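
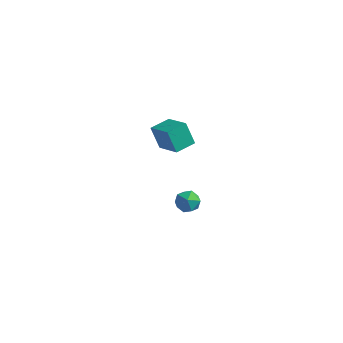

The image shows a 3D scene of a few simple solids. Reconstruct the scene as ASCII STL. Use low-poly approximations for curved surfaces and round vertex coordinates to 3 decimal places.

solid 
facet normal -0.969 0.056 0.240
outer loop
vertex 1.012 -3.523 1.19
vertex 1.165 -3.576 1.821
vertex 1.13 -2.988 1.543
endloop
endfacet
facet normal -0.833 0.420 -0.359
outer loop
vertex 1.012 -3.523 1.19
vertex 1.13 -2.988 1.543
vertex 1.366 -3.037 0.937
endloop
endfacet
facet normal -0.552 -0.032 -0.833
outer loop
vertex 1.012 -3.523 1.19
vertex 1.366 -3.037 0.937
vertex 1.547 -3.657 0.841
endloop
endfacet
facet normal -0.514 -0.675 -0.529
outer loop
vertex 1.012 -3.523 1.19
vertex 1.547 -3.657 0.841
vertex 1.422 -3.99 1.388
endloop
endfacet
facet normal -0.772 -0.621 0.135
outer loop
vertex 1.012 -3.523 1.19
vertex 1.422 -3.99 1.388
vertex 1.165 -3.576 1.821
endloop
endfacet
facet normal -0.343 0.916 -0.208
outer loop
vertex 1.366 -3.037 0.937
vertex 1.13 -2.988 1.543
vertex 1.738 -2.79 1.412
endloop
endfacet
facet normal -0.563 0.326 0.760
outer loop
vertex 1.13 -2.988 1.543
vertex 1.165 -3.576 1.821
vertex 1.613 -3.123 1.959
endloop
endfacet
facet normal -0.244 -0.769 0.591
outer loop
vertex 1.165 -3.576 1.821
vertex 1.422 -3.99 1.388
vertex 1.794 -3.743 1.863
endloop
endfacet
facet normal 0.176 -0.858 -0.482
outer loop
vertex 1.422 -3.99 1.388
vertex 1.547 -3.657 0.841
vertex 2.03 -3.792 1.257
endloop
endfacet
facet normal 0.114 0.184 -0.976
outer loop
vertex 1.547 -3.657 0.841
vertex 1.366 -3.037 0.937
vertex 1.995 -3.204 0.979
endloop
endfacet
facet normal 0.514 0.675 0.529
outer loop
vertex 2.148 -3.257 1.61
vertex 1.738 -2.79 1.412
vertex 1.613 -3.123 1.959
endloop
endfacet
facet normal 0.552 0.032 0.833
outer loop
vertex 2.148 -3.257 1.61
vertex 1.613 -3.123 1.959
vertex 1.794 -3.743 1.863
endloop
endfacet
facet normal 0.833 -0.420 0.359
outer loop
vertex 2.148 -3.257 1.61
vertex 1.794 -3.743 1.863
vertex 2.03 -3.792 1.257
endloop
endfacet
facet normal 0.969 -0.056 -0.240
outer loop
vertex 2.148 -3.257 1.61
vertex 2.03 -3.792 1.257
vertex 1.995 -3.204 0.979
endloop
endfacet
facet normal 0.772 0.621 -0.135
outer loop
vertex 2.148 -3.257 1.61
vertex 1.995 -3.204 0.979
vertex 1.738 -2.79 1.412
endloop
endfacet
facet normal -0.176 0.858 0.482
outer loop
vertex 1.613 -3.123 1.959
vertex 1.738 -2.79 1.412
vertex 1.13 -2.988 1.543
endloop
endfacet
facet normal -0.114 -0.184 0.976
outer loop
vertex 1.794 -3.743 1.863
vertex 1.613 -3.123 1.959
vertex 1.165 -3.576 1.821
endloop
endfacet
facet normal 0.343 -0.916 0.208
outer loop
vertex 2.03 -3.792 1.257
vertex 1.794 -3.743 1.863
vertex 1.422 -3.99 1.388
endloop
endfacet
facet normal 0.563 -0.326 -0.760
outer loop
vertex 1.995 -3.204 0.979
vertex 2.03 -3.792 1.257
vertex 1.547 -3.657 0.841
endloop
endfacet
facet normal 0.244 0.769 -0.591
outer loop
vertex 1.738 -2.79 1.412
vertex 1.995 -3.204 0.979
vertex 1.366 -3.037 0.937
endloop
endfacet
facet normal -0.846 0.345 -0.407
outer loop
vertex -4.349 2.598 -0.437
vertex -3.987 3.629 -0.315
vertex -3.804 2.545 -1.615
endloop
endfacet
facet normal -0.329 -0.938 -0.110
outer loop
vertex -2.493 2.011 -0.985
vertex -4.349 2.598 -0.437
vertex -3.804 2.545 -1.615
endloop
endfacet
facet normal -0.846 0.344 -0.406
outer loop
vertex -3.804 2.545 -1.615
vertex -3.987 3.629 -0.315
vertex -3.442 3.577 -1.494
endloop
endfacet
facet normal 0.419 -0.041 -0.907
outer loop
vertex -3.442 3.577 -1.494
vertex -2.493 2.011 -0.985
vertex -3.804 2.545 -1.615
endloop
endfacet
facet normal -0.420 0.040 0.907
outer loop
vertex -4.349 2.598 -0.437
vertex -2.676 3.095 0.315
vertex -3.987 3.629 -0.315
endloop
endfacet
facet normal -0.329 -0.938 -0.111
outer loop
vertex -3.038 2.063 0.194
vertex -4.349 2.598 -0.437
vertex -2.493 2.011 -0.985
endloop
endfacet
facet normal -0.420 0.041 0.907
outer loop
vertex -3.038 2.063 0.194
vertex -2.676 3.095 0.315
vertex -4.349 2.598 -0.437
endloop
endfacet
facet normal 0.329 0.938 0.111
outer loop
vertex -3.987 3.629 -0.315
vertex -2.676 3.095 0.315
vertex -3.442 3.577 -1.494
endloop
endfacet
facet normal 0.420 -0.040 -0.907
outer loop
vertex -2.131 3.042 -0.863
vertex -2.493 2.011 -0.985
vertex -3.442 3.577 -1.494
endloop
endfacet
facet normal 0.330 0.938 0.110
outer loop
vertex -3.442 3.577 -1.494
vertex -2.676 3.095 0.315
vertex -2.131 3.042 -0.863
endloop
endfacet
facet normal 0.846 -0.345 0.406
outer loop
vertex -2.131 3.042 -0.863
vertex -3.038 2.063 0.194
vertex -2.493 2.011 -0.985
endloop
endfacet
facet normal 0.846 -0.344 0.407
outer loop
vertex -2.676 3.095 0.315
vertex -3.038 2.063 0.194
vertex -2.131 3.042 -0.863
endloop
endfacet

endsolid


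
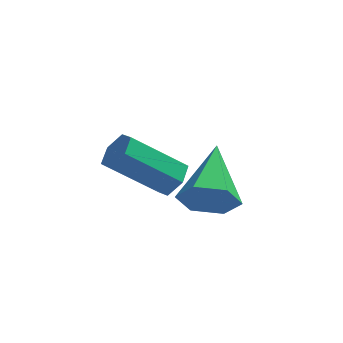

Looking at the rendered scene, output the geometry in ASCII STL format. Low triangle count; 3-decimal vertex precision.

solid 
facet normal 0.770 0.110 -0.628
outer loop
vertex 1.209 -2.861 -0.471
vertex 0.828 -2.946 -0.953
vertex 0.927 -2.375 -0.732
endloop
endfacet
facet normal 0.446 0.610 0.655
outer loop
vertex 1.209 -2.861 -0.471
vertex 0.927 -2.375 -0.732
vertex -0.248 -3.069 0.715
endloop
endfacet
facet normal 0.446 0.610 0.655
outer loop
vertex -0.248 -3.069 0.715
vertex 0.927 -2.375 -0.732
vertex -0.53 -2.583 0.454
endloop
endfacet
facet normal -0.771 -0.110 0.627
outer loop
vertex -0.248 -3.069 0.715
vertex -0.53 -2.583 0.454
vertex -0.628 -3.154 0.233
endloop
endfacet
facet normal 0.770 0.110 -0.628
outer loop
vertex 0.927 -2.375 -0.732
vertex 0.828 -2.946 -0.953
vertex 0.546 -2.46 -1.214
endloop
endfacet
facet normal -0.172 0.984 -0.038
outer loop
vertex 0.927 -2.375 -0.732
vertex 0.546 -2.46 -1.214
vertex -0.53 -2.583 0.454
endloop
endfacet
facet normal -0.172 0.984 -0.038
outer loop
vertex -0.53 -2.583 0.454
vertex 0.546 -2.46 -1.214
vertex -0.911 -2.668 -0.028
endloop
endfacet
facet normal -0.770 -0.111 0.628
outer loop
vertex -0.53 -2.583 0.454
vertex -0.911 -2.668 -0.028
vertex -0.628 -3.154 0.233
endloop
endfacet
facet normal 0.771 0.110 -0.627
outer loop
vertex 0.546 -2.46 -1.214
vertex 0.828 -2.946 -0.953
vertex 0.448 -3.031 -1.435
endloop
endfacet
facet normal -0.617 0.374 -0.692
outer loop
vertex 0.546 -2.46 -1.214
vertex 0.448 -3.031 -1.435
vertex -0.911 -2.668 -0.028
endloop
endfacet
facet normal -0.617 0.374 -0.692
outer loop
vertex -0.911 -2.668 -0.028
vertex 0.448 -3.031 -1.435
vertex -1.009 -3.239 -0.249
endloop
endfacet
facet normal -0.770 -0.111 0.628
outer loop
vertex -0.911 -2.668 -0.028
vertex -1.009 -3.239 -0.249
vertex -0.628 -3.154 0.233
endloop
endfacet
facet normal 0.771 0.110 -0.627
outer loop
vertex 0.448 -3.031 -1.435
vertex 0.828 -2.946 -0.953
vertex 0.73 -3.517 -1.174
endloop
endfacet
facet normal -0.446 -0.610 -0.655
outer loop
vertex 0.448 -3.031 -1.435
vertex 0.73 -3.517 -1.174
vertex -1.009 -3.239 -0.249
endloop
endfacet
facet normal -0.446 -0.610 -0.655
outer loop
vertex -1.009 -3.239 -0.249
vertex 0.73 -3.517 -1.174
vertex -0.727 -3.725 0.012
endloop
endfacet
facet normal -0.770 -0.110 0.628
outer loop
vertex -1.009 -3.239 -0.249
vertex -0.727 -3.725 0.012
vertex -0.628 -3.154 0.233
endloop
endfacet
facet normal 0.770 0.111 -0.628
outer loop
vertex 0.73 -3.517 -1.174
vertex 0.828 -2.946 -0.953
vertex 1.111 -3.432 -0.692
endloop
endfacet
facet normal 0.172 -0.984 0.038
outer loop
vertex 0.73 -3.517 -1.174
vertex 1.111 -3.432 -0.692
vertex -0.727 -3.725 0.012
endloop
endfacet
facet normal 0.172 -0.984 0.038
outer loop
vertex -0.727 -3.725 0.012
vertex 1.111 -3.432 -0.692
vertex -0.346 -3.64 0.494
endloop
endfacet
facet normal -0.770 -0.110 0.628
outer loop
vertex -0.727 -3.725 0.012
vertex -0.346 -3.64 0.494
vertex -0.628 -3.154 0.233
endloop
endfacet
facet normal 0.770 0.111 -0.628
outer loop
vertex 1.111 -3.432 -0.692
vertex 0.828 -2.946 -0.953
vertex 1.209 -2.861 -0.471
endloop
endfacet
facet normal 0.617 -0.374 0.692
outer loop
vertex 1.111 -3.432 -0.692
vertex 1.209 -2.861 -0.471
vertex -0.346 -3.64 0.494
endloop
endfacet
facet normal 0.617 -0.374 0.692
outer loop
vertex -0.346 -3.64 0.494
vertex 1.209 -2.861 -0.471
vertex -0.248 -3.069 0.715
endloop
endfacet
facet normal -0.771 -0.110 0.627
outer loop
vertex -0.346 -3.64 0.494
vertex -0.248 -3.069 0.715
vertex -0.628 -3.154 0.233
endloop
endfacet
facet normal -0.038 -0.927 -0.374
outer loop
vertex 2.05 -1.116 -3.763
vertex 1.649 -1.411 -2.99
vertex 1.133 -1.108 -3.689
endloop
endfacet
facet normal -0.053 0.676 -0.735
outer loop
vertex 2.05 -1.116 -3.763
vertex 1.133 -1.108 -3.689
vertex 1.731 0.571 -2.19
endloop
endfacet
facet normal -0.038 -0.927 -0.374
outer loop
vertex 1.133 -1.108 -3.689
vertex 1.649 -1.411 -2.99
vertex 0.732 -1.403 -2.916
endloop
endfacet
facet normal -0.829 0.507 -0.237
outer loop
vertex 1.133 -1.108 -3.689
vertex 0.732 -1.403 -2.916
vertex 1.731 0.571 -2.19
endloop
endfacet
facet normal -0.038 -0.926 -0.375
outer loop
vertex 0.732 -1.403 -2.916
vertex 1.649 -1.411 -2.99
vertex 1.247 -1.707 -2.217
endloop
endfacet
facet normal -0.762 0.154 0.629
outer loop
vertex 0.732 -1.403 -2.916
vertex 1.247 -1.707 -2.217
vertex 1.731 0.571 -2.19
endloop
endfacet
facet normal -0.038 -0.926 -0.375
outer loop
vertex 1.247 -1.707 -2.217
vertex 1.649 -1.411 -2.99
vertex 2.164 -1.715 -2.291
endloop
endfacet
facet normal 0.080 -0.029 0.996
outer loop
vertex 1.247 -1.707 -2.217
vertex 2.164 -1.715 -2.291
vertex 1.731 0.571 -2.19
endloop
endfacet
facet normal -0.039 -0.927 -0.374
outer loop
vertex 2.164 -1.715 -2.291
vertex 1.649 -1.411 -2.99
vertex 2.566 -1.42 -3.064
endloop
endfacet
facet normal 0.856 0.140 0.498
outer loop
vertex 2.164 -1.715 -2.291
vertex 2.566 -1.42 -3.064
vertex 1.731 0.571 -2.19
endloop
endfacet
facet normal -0.039 -0.927 -0.374
outer loop
vertex 2.566 -1.42 -3.064
vertex 1.649 -1.411 -2.99
vertex 2.05 -1.116 -3.763
endloop
endfacet
facet normal 0.789 0.492 -0.368
outer loop
vertex 2.566 -1.42 -3.064
vertex 2.05 -1.116 -3.763
vertex 1.731 0.571 -2.19
endloop
endfacet

endsolid


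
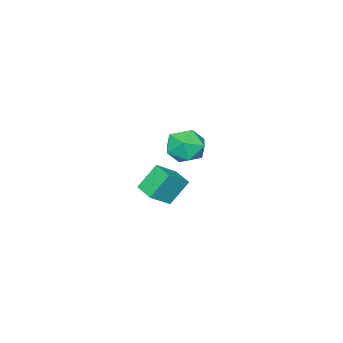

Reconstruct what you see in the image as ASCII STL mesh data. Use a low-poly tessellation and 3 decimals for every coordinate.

solid 
facet normal -0.558 0.247 0.793
outer loop
vertex -2.66 -2.812 -1.288
vertex -2.35 -1.763 -1.397
vertex -3.706 -2.587 -2.094
endloop
endfacet
facet normal -0.282 -0.954 0.099
outer loop
vertex -2.87 -2.957 -3.283
vertex -2.66 -2.812 -1.288
vertex -3.706 -2.587 -2.094
endloop
endfacet
facet normal -0.557 0.247 0.793
outer loop
vertex -3.706 -2.587 -2.094
vertex -2.35 -1.763 -1.397
vertex -3.396 -1.537 -2.203
endloop
endfacet
facet normal -0.781 0.168 -0.601
outer loop
vertex -3.396 -1.537 -2.203
vertex -2.87 -2.957 -3.283
vertex -3.706 -2.587 -2.094
endloop
endfacet
facet normal 0.781 -0.168 0.601
outer loop
vertex -2.66 -2.812 -1.288
vertex -1.514 -2.133 -2.586
vertex -2.35 -1.763 -1.397
endloop
endfacet
facet normal -0.283 -0.954 0.099
outer loop
vertex -1.824 -3.183 -2.477
vertex -2.66 -2.812 -1.288
vertex -2.87 -2.957 -3.283
endloop
endfacet
facet normal 0.781 -0.168 0.602
outer loop
vertex -1.824 -3.183 -2.477
vertex -1.514 -2.133 -2.586
vertex -2.66 -2.812 -1.288
endloop
endfacet
facet normal 0.282 0.954 -0.099
outer loop
vertex -2.35 -1.763 -1.397
vertex -1.514 -2.133 -2.586
vertex -3.396 -1.537 -2.203
endloop
endfacet
facet normal -0.781 0.168 -0.602
outer loop
vertex -2.56 -1.908 -3.392
vertex -2.87 -2.957 -3.283
vertex -3.396 -1.537 -2.203
endloop
endfacet
facet normal 0.282 0.954 -0.100
outer loop
vertex -3.396 -1.537 -2.203
vertex -1.514 -2.133 -2.586
vertex -2.56 -1.908 -3.392
endloop
endfacet
facet normal 0.557 -0.247 -0.793
outer loop
vertex -2.56 -1.908 -3.392
vertex -1.824 -3.183 -2.477
vertex -2.87 -2.957 -3.283
endloop
endfacet
facet normal 0.558 -0.247 -0.793
outer loop
vertex -1.514 -2.133 -2.586
vertex -1.824 -3.183 -2.477
vertex -2.56 -1.908 -3.392
endloop
endfacet
facet normal -0.608 0.549 0.574
outer loop
vertex 0.107 2.394 3.115
vertex -0.604 1.754 2.973
vertex 0.002 1.646 3.719
endloop
endfacet
facet normal 0.070 0.621 0.781
outer loop
vertex 0.107 2.394 3.115
vertex 0.002 1.646 3.719
vertex 0.885 1.912 3.428
endloop
endfacet
facet normal 0.446 0.866 0.226
outer loop
vertex 0.107 2.394 3.115
vertex 0.885 1.912 3.428
vertex 0.826 2.184 2.502
endloop
endfacet
facet normal -0.001 0.946 -0.325
outer loop
vertex 0.107 2.394 3.115
vertex 0.826 2.184 2.502
vertex -0.095 2.086 2.22
endloop
endfacet
facet normal -0.653 0.750 -0.111
outer loop
vertex 0.107 2.394 3.115
vertex -0.095 2.086 2.22
vertex -0.604 1.754 2.973
endloop
endfacet
facet normal 0.320 -0.026 0.947
outer loop
vertex 0.885 1.912 3.428
vertex 0.002 1.646 3.719
vertex 0.655 0.974 3.48
endloop
endfacet
facet normal -0.778 -0.143 0.611
outer loop
vertex 0.002 1.646 3.719
vertex -0.604 1.754 2.973
vertex -0.266 0.876 3.198
endloop
endfacet
facet normal -0.850 0.181 -0.495
outer loop
vertex -0.604 1.754 2.973
vertex -0.095 2.086 2.22
vertex -0.325 1.148 2.272
endloop
endfacet
facet normal 0.205 0.499 -0.842
outer loop
vertex -0.095 2.086 2.22
vertex 0.826 2.184 2.502
vertex 0.558 1.414 1.981
endloop
endfacet
facet normal 0.928 0.370 0.050
outer loop
vertex 0.826 2.184 2.502
vertex 0.885 1.912 3.428
vertex 1.164 1.306 2.727
endloop
endfacet
facet normal 0.001 -0.946 0.325
outer loop
vertex 0.453 0.666 2.585
vertex 0.655 0.974 3.48
vertex -0.266 0.876 3.198
endloop
endfacet
facet normal -0.446 -0.866 -0.226
outer loop
vertex 0.453 0.666 2.585
vertex -0.266 0.876 3.198
vertex -0.325 1.148 2.272
endloop
endfacet
facet normal -0.070 -0.621 -0.781
outer loop
vertex 0.453 0.666 2.585
vertex -0.325 1.148 2.272
vertex 0.558 1.414 1.981
endloop
endfacet
facet normal 0.608 -0.549 -0.574
outer loop
vertex 0.453 0.666 2.585
vertex 0.558 1.414 1.981
vertex 1.164 1.306 2.727
endloop
endfacet
facet normal 0.653 -0.750 0.111
outer loop
vertex 0.453 0.666 2.585
vertex 1.164 1.306 2.727
vertex 0.655 0.974 3.48
endloop
endfacet
facet normal -0.205 -0.499 0.842
outer loop
vertex -0.266 0.876 3.198
vertex 0.655 0.974 3.48
vertex 0.002 1.646 3.719
endloop
endfacet
facet normal -0.928 -0.370 -0.050
outer loop
vertex -0.325 1.148 2.272
vertex -0.266 0.876 3.198
vertex -0.604 1.754 2.973
endloop
endfacet
facet normal -0.320 0.026 -0.947
outer loop
vertex 0.558 1.414 1.981
vertex -0.325 1.148 2.272
vertex -0.095 2.086 2.22
endloop
endfacet
facet normal 0.778 0.143 -0.611
outer loop
vertex 1.164 1.306 2.727
vertex 0.558 1.414 1.981
vertex 0.826 2.184 2.502
endloop
endfacet
facet normal 0.850 -0.181 0.495
outer loop
vertex 0.655 0.974 3.48
vertex 1.164 1.306 2.727
vertex 0.885 1.912 3.428
endloop
endfacet

endsolid


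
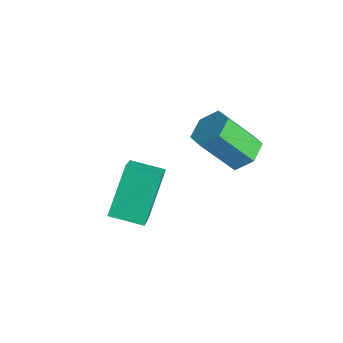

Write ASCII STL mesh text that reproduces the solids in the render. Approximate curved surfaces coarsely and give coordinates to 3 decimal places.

solid 
facet normal 0.274 0.581 -0.766
outer loop
vertex 4.449 1.761 1.631
vertex 3.686 1.81 1.395
vertex 3.982 2.348 1.909
endloop
endfacet
facet normal 0.764 0.351 0.541
outer loop
vertex 4.449 1.761 1.631
vertex 3.982 2.348 1.909
vertex 3.956 0.72 3.002
endloop
endfacet
facet normal 0.763 0.352 0.542
outer loop
vertex 3.956 0.72 3.002
vertex 3.982 2.348 1.909
vertex 3.489 1.307 3.279
endloop
endfacet
facet normal -0.276 -0.581 0.766
outer loop
vertex 3.956 0.72 3.002
vertex 3.489 1.307 3.279
vertex 3.194 0.77 2.765
endloop
endfacet
facet normal 0.275 0.581 -0.766
outer loop
vertex 3.982 2.348 1.909
vertex 3.686 1.81 1.395
vertex 3.219 2.397 1.672
endloop
endfacet
facet normal -0.125 0.811 0.571
outer loop
vertex 3.982 2.348 1.909
vertex 3.219 2.397 1.672
vertex 3.489 1.307 3.279
endloop
endfacet
facet normal -0.123 0.811 0.571
outer loop
vertex 3.489 1.307 3.279
vertex 3.219 2.397 1.672
vertex 2.726 1.357 3.043
endloop
endfacet
facet normal -0.275 -0.582 0.766
outer loop
vertex 3.489 1.307 3.279
vertex 2.726 1.357 3.043
vertex 3.194 0.77 2.765
endloop
endfacet
facet normal 0.276 0.581 -0.766
outer loop
vertex 3.219 2.397 1.672
vertex 3.686 1.81 1.395
vertex 2.924 1.86 1.158
endloop
endfacet
facet normal -0.888 0.460 0.029
outer loop
vertex 3.219 2.397 1.672
vertex 2.924 1.86 1.158
vertex 2.726 1.357 3.043
endloop
endfacet
facet normal -0.888 0.459 0.029
outer loop
vertex 2.726 1.357 3.043
vertex 2.924 1.86 1.158
vertex 2.431 0.819 2.529
endloop
endfacet
facet normal -0.274 -0.581 0.766
outer loop
vertex 2.726 1.357 3.043
vertex 2.431 0.819 2.529
vertex 3.194 0.77 2.765
endloop
endfacet
facet normal 0.276 0.581 -0.766
outer loop
vertex 2.924 1.86 1.158
vertex 3.686 1.81 1.395
vertex 3.391 1.273 0.881
endloop
endfacet
facet normal -0.763 -0.352 -0.542
outer loop
vertex 2.924 1.86 1.158
vertex 3.391 1.273 0.881
vertex 2.431 0.819 2.529
endloop
endfacet
facet normal -0.764 -0.351 -0.542
outer loop
vertex 2.431 0.819 2.529
vertex 3.391 1.273 0.881
vertex 2.898 0.232 2.251
endloop
endfacet
facet normal -0.274 -0.581 0.766
outer loop
vertex 2.431 0.819 2.529
vertex 2.898 0.232 2.251
vertex 3.194 0.77 2.765
endloop
endfacet
facet normal 0.275 0.582 -0.766
outer loop
vertex 3.391 1.273 0.881
vertex 3.686 1.81 1.395
vertex 4.154 1.223 1.117
endloop
endfacet
facet normal 0.124 -0.811 -0.572
outer loop
vertex 3.391 1.273 0.881
vertex 4.154 1.223 1.117
vertex 2.898 0.232 2.251
endloop
endfacet
facet normal 0.125 -0.812 -0.571
outer loop
vertex 2.898 0.232 2.251
vertex 4.154 1.223 1.117
vertex 3.661 0.183 2.488
endloop
endfacet
facet normal -0.275 -0.581 0.766
outer loop
vertex 2.898 0.232 2.251
vertex 3.661 0.183 2.488
vertex 3.194 0.77 2.765
endloop
endfacet
facet normal 0.274 0.581 -0.766
outer loop
vertex 4.154 1.223 1.117
vertex 3.686 1.81 1.395
vertex 4.449 1.761 1.631
endloop
endfacet
facet normal 0.888 -0.459 -0.029
outer loop
vertex 4.154 1.223 1.117
vertex 4.449 1.761 1.631
vertex 3.661 0.183 2.488
endloop
endfacet
facet normal 0.888 -0.459 -0.030
outer loop
vertex 3.661 0.183 2.488
vertex 4.449 1.761 1.631
vertex 3.956 0.72 3.002
endloop
endfacet
facet normal -0.276 -0.581 0.766
outer loop
vertex 3.661 0.183 2.488
vertex 3.956 0.72 3.002
vertex 3.194 0.77 2.765
endloop
endfacet
facet normal -0.634 -0.750 0.188
outer loop
vertex 2.507 -2.647 -1.129
vertex 1.731 -1.587 0.484
vertex 1.457 -1.993 -2.063
endloop
endfacet
facet normal 0.372 -0.510 -0.776
outer loop
vertex 2.269 -1.033 -2.304
vertex 2.507 -2.647 -1.129
vertex 1.457 -1.993 -2.063
endloop
endfacet
facet normal -0.634 -0.750 0.188
outer loop
vertex 1.457 -1.993 -2.063
vertex 1.731 -1.587 0.484
vertex 0.681 -0.933 -0.45
endloop
endfacet
facet normal -0.677 0.422 -0.603
outer loop
vertex 0.681 -0.933 -0.45
vertex 2.269 -1.033 -2.304
vertex 1.457 -1.993 -2.063
endloop
endfacet
facet normal 0.677 -0.422 0.603
outer loop
vertex 2.507 -2.647 -1.129
vertex 2.543 -0.627 0.243
vertex 1.731 -1.587 0.484
endloop
endfacet
facet normal 0.372 -0.510 -0.776
outer loop
vertex 3.319 -1.687 -1.37
vertex 2.507 -2.647 -1.129
vertex 2.269 -1.033 -2.304
endloop
endfacet
facet normal 0.677 -0.422 0.603
outer loop
vertex 3.319 -1.687 -1.37
vertex 2.543 -0.627 0.243
vertex 2.507 -2.647 -1.129
endloop
endfacet
facet normal -0.372 0.510 0.776
outer loop
vertex 1.731 -1.587 0.484
vertex 2.543 -0.627 0.243
vertex 0.681 -0.933 -0.45
endloop
endfacet
facet normal -0.677 0.422 -0.603
outer loop
vertex 1.493 0.027 -0.691
vertex 2.269 -1.033 -2.304
vertex 0.681 -0.933 -0.45
endloop
endfacet
facet normal -0.372 0.510 0.776
outer loop
vertex 0.681 -0.933 -0.45
vertex 2.543 -0.627 0.243
vertex 1.493 0.027 -0.691
endloop
endfacet
facet normal 0.634 0.750 -0.188
outer loop
vertex 1.493 0.027 -0.691
vertex 3.319 -1.687 -1.37
vertex 2.269 -1.033 -2.304
endloop
endfacet
facet normal 0.634 0.750 -0.188
outer loop
vertex 2.543 -0.627 0.243
vertex 3.319 -1.687 -1.37
vertex 1.493 0.027 -0.691
endloop
endfacet

endsolid


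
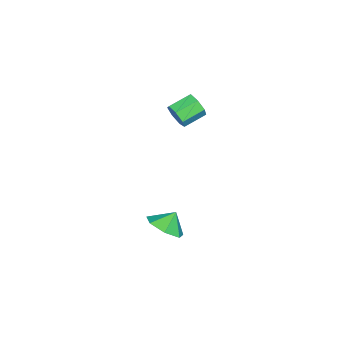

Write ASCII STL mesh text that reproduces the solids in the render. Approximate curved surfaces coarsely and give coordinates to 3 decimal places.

solid 
facet normal 0.765 -0.553 -0.329
outer loop
vertex 0.177 -0.552 3.235
vertex -0.198 -0.719 2.643
vertex 0.249 -0.164 2.75
endloop
endfacet
facet normal 0.633 0.556 0.539
outer loop
vertex 0.177 -0.552 3.235
vertex 0.249 -0.164 2.75
vertex -0.788 0.145 3.649
endloop
endfacet
facet normal 0.633 0.556 0.539
outer loop
vertex -0.788 0.145 3.649
vertex 0.249 -0.164 2.75
vertex -0.716 0.533 3.164
endloop
endfacet
facet normal -0.766 0.553 0.329
outer loop
vertex -0.788 0.145 3.649
vertex -0.716 0.533 3.164
vertex -1.162 -0.021 3.057
endloop
endfacet
facet normal 0.766 -0.553 -0.328
outer loop
vertex 0.249 -0.164 2.75
vertex -0.198 -0.719 2.643
vertex -0.015 -0.194 2.185
endloop
endfacet
facet normal 0.485 0.832 -0.271
outer loop
vertex 0.249 -0.164 2.75
vertex -0.015 -0.194 2.185
vertex -0.716 0.533 3.164
endloop
endfacet
facet normal 0.485 0.832 -0.271
outer loop
vertex -0.716 0.533 3.164
vertex -0.015 -0.194 2.185
vertex -0.98 0.503 2.599
endloop
endfacet
facet normal -0.766 0.553 0.328
outer loop
vertex -0.716 0.533 3.164
vertex -0.98 0.503 2.599
vertex -1.162 -0.021 3.057
endloop
endfacet
facet normal 0.765 -0.554 -0.329
outer loop
vertex -0.015 -0.194 2.185
vertex -0.198 -0.719 2.643
vertex -0.417 -0.619 1.965
endloop
endfacet
facet normal -0.029 0.481 -0.876
outer loop
vertex -0.015 -0.194 2.185
vertex -0.417 -0.619 1.965
vertex -0.98 0.503 2.599
endloop
endfacet
facet normal -0.027 0.481 -0.876
outer loop
vertex -0.98 0.503 2.599
vertex -0.417 -0.619 1.965
vertex -1.381 0.078 2.378
endloop
endfacet
facet normal -0.766 0.553 0.328
outer loop
vertex -0.98 0.503 2.599
vertex -1.381 0.078 2.378
vertex -1.162 -0.021 3.057
endloop
endfacet
facet normal 0.766 -0.552 -0.329
outer loop
vertex -0.417 -0.619 1.965
vertex -0.198 -0.719 2.643
vertex -0.653 -1.119 2.255
endloop
endfacet
facet normal -0.520 -0.232 -0.822
outer loop
vertex -0.417 -0.619 1.965
vertex -0.653 -1.119 2.255
vertex -1.381 0.078 2.378
endloop
endfacet
facet normal -0.520 -0.232 -0.822
outer loop
vertex -1.381 0.078 2.378
vertex -0.653 -1.119 2.255
vertex -1.618 -0.422 2.669
endloop
endfacet
facet normal -0.766 0.554 0.328
outer loop
vertex -1.381 0.078 2.378
vertex -1.618 -0.422 2.669
vertex -1.162 -0.021 3.057
endloop
endfacet
facet normal 0.766 -0.554 -0.327
outer loop
vertex -0.653 -1.119 2.255
vertex -0.198 -0.719 2.643
vertex -0.547 -1.317 2.838
endloop
endfacet
facet normal -0.620 -0.770 -0.149
outer loop
vertex -0.653 -1.119 2.255
vertex -0.547 -1.317 2.838
vertex -1.618 -0.422 2.669
endloop
endfacet
facet normal -0.620 -0.770 -0.148
outer loop
vertex -1.618 -0.422 2.669
vertex -0.547 -1.317 2.838
vertex -1.511 -0.62 3.252
endloop
endfacet
facet normal -0.766 0.553 0.328
outer loop
vertex -1.618 -0.422 2.669
vertex -1.511 -0.62 3.252
vertex -1.162 -0.021 3.057
endloop
endfacet
facet normal 0.765 -0.554 -0.329
outer loop
vertex -0.547 -1.317 2.838
vertex -0.198 -0.719 2.643
vertex -0.177 -1.065 3.274
endloop
endfacet
facet normal -0.254 -0.729 0.636
outer loop
vertex -0.547 -1.317 2.838
vertex -0.177 -1.065 3.274
vertex -1.511 -0.62 3.252
endloop
endfacet
facet normal -0.254 -0.729 0.636
outer loop
vertex -1.511 -0.62 3.252
vertex -0.177 -1.065 3.274
vertex -1.142 -0.368 3.688
endloop
endfacet
facet normal -0.766 0.553 0.328
outer loop
vertex -1.511 -0.62 3.252
vertex -1.142 -0.368 3.688
vertex -1.162 -0.021 3.057
endloop
endfacet
facet normal 0.765 -0.553 -0.329
outer loop
vertex -0.177 -1.065 3.274
vertex -0.198 -0.719 2.643
vertex 0.177 -0.552 3.235
endloop
endfacet
facet normal 0.304 -0.138 0.942
outer loop
vertex -0.177 -1.065 3.274
vertex 0.177 -0.552 3.235
vertex -1.142 -0.368 3.688
endloop
endfacet
facet normal 0.304 -0.138 0.942
outer loop
vertex -1.142 -0.368 3.688
vertex 0.177 -0.552 3.235
vertex -0.788 0.145 3.649
endloop
endfacet
facet normal -0.766 0.553 0.328
outer loop
vertex -1.142 -0.368 3.688
vertex -0.788 0.145 3.649
vertex -1.162 -0.021 3.057
endloop
endfacet
facet normal 0.545 -0.328 -0.772
outer loop
vertex 3.039 0.144 -3.196
vertex 2.171 -0.238 -3.647
vertex 2.597 0.716 -3.751
endloop
endfacet
facet normal 0.134 0.741 0.658
outer loop
vertex 3.039 0.144 -3.196
vertex 2.597 0.716 -3.751
vertex 1.609 0.098 -2.853
endloop
endfacet
facet normal 0.545 -0.328 -0.771
outer loop
vertex 2.597 0.716 -3.751
vertex 2.171 -0.238 -3.647
vertex 1.834 0.569 -4.228
endloop
endfacet
facet normal -0.335 0.907 0.256
outer loop
vertex 2.597 0.716 -3.751
vertex 1.834 0.569 -4.228
vertex 1.609 0.098 -2.853
endloop
endfacet
facet normal 0.545 -0.328 -0.772
outer loop
vertex 1.834 0.569 -4.228
vertex 2.171 -0.238 -3.647
vertex 1.325 -0.186 -4.267
endloop
endfacet
facet normal -0.829 0.556 0.055
outer loop
vertex 1.834 0.569 -4.228
vertex 1.325 -0.186 -4.267
vertex 1.609 0.098 -2.853
endloop
endfacet
facet normal 0.545 -0.327 -0.772
outer loop
vertex 1.325 -0.186 -4.267
vertex 2.171 -0.238 -3.647
vertex 1.453 -0.98 -3.84
endloop
endfacet
facet normal -0.977 -0.047 0.206
outer loop
vertex 1.325 -0.186 -4.267
vertex 1.453 -0.98 -3.84
vertex 1.609 0.098 -2.853
endloop
endfacet
facet normal 0.545 -0.327 -0.772
outer loop
vertex 1.453 -0.98 -3.84
vertex 2.171 -0.238 -3.647
vertex 2.122 -1.216 -3.268
endloop
endfacet
facet normal -0.667 -0.448 0.595
outer loop
vertex 1.453 -0.98 -3.84
vertex 2.122 -1.216 -3.268
vertex 1.609 0.098 -2.853
endloop
endfacet
facet normal 0.546 -0.326 -0.772
outer loop
vertex 2.122 -1.216 -3.268
vertex 2.171 -0.238 -3.647
vertex 2.827 -0.716 -2.981
endloop
endfacet
facet normal -0.133 -0.345 0.929
outer loop
vertex 2.122 -1.216 -3.268
vertex 2.827 -0.716 -2.981
vertex 1.609 0.098 -2.853
endloop
endfacet
facet normal 0.545 -0.327 -0.772
outer loop
vertex 2.827 -0.716 -2.981
vertex 2.171 -0.238 -3.647
vertex 3.039 0.144 -3.196
endloop
endfacet
facet normal 0.224 0.184 0.957
outer loop
vertex 2.827 -0.716 -2.981
vertex 3.039 0.144 -3.196
vertex 1.609 0.098 -2.853
endloop
endfacet

endsolid


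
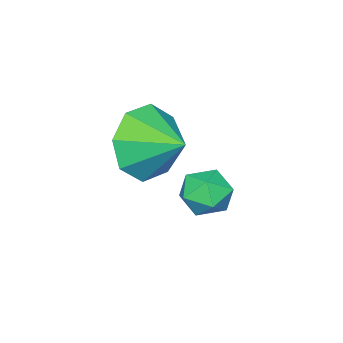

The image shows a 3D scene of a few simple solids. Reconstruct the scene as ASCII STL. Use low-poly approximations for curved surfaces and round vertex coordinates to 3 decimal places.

solid 
facet normal -0.916 -0.293 0.275
outer loop
vertex -0.99 -2.985 -1.469
vertex -0.731 -3.659 -1.325
vertex -0.737 -3.146 -0.797
endloop
endfacet
facet normal -0.821 0.402 0.405
outer loop
vertex -0.99 -2.985 -1.469
vertex -0.737 -3.146 -0.797
vertex -0.573 -2.499 -1.107
endloop
endfacet
facet normal -0.658 0.722 -0.212
outer loop
vertex -0.99 -2.985 -1.469
vertex -0.573 -2.499 -1.107
vertex -0.466 -2.612 -1.826
endloop
endfacet
facet normal -0.653 0.225 -0.723
outer loop
vertex -0.99 -2.985 -1.469
vertex -0.466 -2.612 -1.826
vertex -0.564 -3.329 -1.961
endloop
endfacet
facet normal -0.812 -0.402 -0.422
outer loop
vertex -0.99 -2.985 -1.469
vertex -0.564 -3.329 -1.961
vertex -0.731 -3.659 -1.325
endloop
endfacet
facet normal -0.262 0.470 0.843
outer loop
vertex -0.573 -2.499 -1.107
vertex -0.737 -3.146 -0.797
vertex -0.056 -2.871 -0.739
endloop
endfacet
facet normal -0.413 -0.655 0.632
outer loop
vertex -0.737 -3.146 -0.797
vertex -0.731 -3.659 -1.325
vertex -0.154 -3.588 -0.874
endloop
endfacet
facet normal -0.246 -0.833 -0.496
outer loop
vertex -0.731 -3.659 -1.325
vertex -0.564 -3.329 -1.961
vertex -0.047 -3.701 -1.593
endloop
endfacet
facet normal 0.010 0.184 -0.983
outer loop
vertex -0.564 -3.329 -1.961
vertex -0.466 -2.612 -1.826
vertex 0.117 -3.054 -1.903
endloop
endfacet
facet normal -0.000 0.988 -0.155
outer loop
vertex -0.466 -2.612 -1.826
vertex -0.573 -2.499 -1.107
vertex 0.111 -2.541 -1.375
endloop
endfacet
facet normal 0.653 -0.225 0.723
outer loop
vertex 0.37 -3.215 -1.231
vertex -0.056 -2.871 -0.739
vertex -0.154 -3.588 -0.874
endloop
endfacet
facet normal 0.658 -0.722 0.212
outer loop
vertex 0.37 -3.215 -1.231
vertex -0.154 -3.588 -0.874
vertex -0.047 -3.701 -1.593
endloop
endfacet
facet normal 0.821 -0.402 -0.405
outer loop
vertex 0.37 -3.215 -1.231
vertex -0.047 -3.701 -1.593
vertex 0.117 -3.054 -1.903
endloop
endfacet
facet normal 0.916 0.293 -0.275
outer loop
vertex 0.37 -3.215 -1.231
vertex 0.117 -3.054 -1.903
vertex 0.111 -2.541 -1.375
endloop
endfacet
facet normal 0.812 0.402 0.422
outer loop
vertex 0.37 -3.215 -1.231
vertex 0.111 -2.541 -1.375
vertex -0.056 -2.871 -0.739
endloop
endfacet
facet normal -0.010 -0.184 0.983
outer loop
vertex -0.154 -3.588 -0.874
vertex -0.056 -2.871 -0.739
vertex -0.737 -3.146 -0.797
endloop
endfacet
facet normal 0.000 -0.988 0.155
outer loop
vertex -0.047 -3.701 -1.593
vertex -0.154 -3.588 -0.874
vertex -0.731 -3.659 -1.325
endloop
endfacet
facet normal 0.262 -0.470 -0.843
outer loop
vertex 0.117 -3.054 -1.903
vertex -0.047 -3.701 -1.593
vertex -0.564 -3.329 -1.961
endloop
endfacet
facet normal 0.413 0.655 -0.632
outer loop
vertex 0.111 -2.541 -1.375
vertex 0.117 -3.054 -1.903
vertex -0.466 -2.612 -1.826
endloop
endfacet
facet normal 0.246 0.833 0.496
outer loop
vertex -0.056 -2.871 -0.739
vertex 0.111 -2.541 -1.375
vertex -0.573 -2.499 -1.107
endloop
endfacet
facet normal 0.018 -0.942 -0.336
outer loop
vertex 1.655 -3.304 -0.043
vertex 1.141 -3.635 0.859
vertex 0.825 -3.29 -0.126
endloop
endfacet
facet normal 0.065 0.863 -0.502
outer loop
vertex 1.655 -3.304 -0.043
vertex 0.825 -3.29 -0.126
vertex 1.119 -2.505 1.261
endloop
endfacet
facet normal 0.019 -0.942 -0.336
outer loop
vertex 0.825 -3.29 -0.126
vertex 1.141 -3.635 0.859
vertex 0.18 -3.479 0.368
endloop
endfacet
facet normal -0.497 0.796 -0.345
outer loop
vertex 0.825 -3.29 -0.126
vertex 0.18 -3.479 0.368
vertex 1.119 -2.505 1.261
endloop
endfacet
facet normal 0.018 -0.942 -0.335
outer loop
vertex 0.18 -3.479 0.368
vertex 1.141 -3.635 0.859
vertex 0.098 -3.759 1.15
endloop
endfacet
facet normal -0.774 0.618 0.140
outer loop
vertex 0.18 -3.479 0.368
vertex 0.098 -3.759 1.15
vertex 1.119 -2.505 1.261
endloop
endfacet
facet normal 0.018 -0.942 -0.335
outer loop
vertex 0.098 -3.759 1.15
vertex 1.141 -3.635 0.859
vertex 0.626 -3.966 1.761
endloop
endfacet
facet normal -0.604 0.433 0.669
outer loop
vertex 0.098 -3.759 1.15
vertex 0.626 -3.966 1.761
vertex 1.119 -2.505 1.261
endloop
endfacet
facet normal 0.017 -0.942 -0.336
outer loop
vertex 0.626 -3.966 1.761
vertex 1.141 -3.635 0.859
vertex 1.456 -3.98 1.843
endloop
endfacet
facet normal -0.086 0.349 0.933
outer loop
vertex 0.626 -3.966 1.761
vertex 1.456 -3.98 1.843
vertex 1.119 -2.505 1.261
endloop
endfacet
facet normal 0.017 -0.942 -0.336
outer loop
vertex 1.456 -3.98 1.843
vertex 1.141 -3.635 0.859
vertex 2.102 -3.792 1.349
endloop
endfacet
facet normal 0.473 0.415 0.777
outer loop
vertex 1.456 -3.98 1.843
vertex 2.102 -3.792 1.349
vertex 1.119 -2.505 1.261
endloop
endfacet
facet normal 0.017 -0.942 -0.335
outer loop
vertex 2.102 -3.792 1.349
vertex 1.141 -3.635 0.859
vertex 2.184 -3.512 0.567
endloop
endfacet
facet normal 0.751 0.593 0.291
outer loop
vertex 2.102 -3.792 1.349
vertex 2.184 -3.512 0.567
vertex 1.119 -2.505 1.261
endloop
endfacet
facet normal 0.017 -0.942 -0.336
outer loop
vertex 2.184 -3.512 0.567
vertex 1.141 -3.635 0.859
vertex 1.655 -3.304 -0.043
endloop
endfacet
facet normal 0.581 0.778 -0.238
outer loop
vertex 2.184 -3.512 0.567
vertex 1.655 -3.304 -0.043
vertex 1.119 -2.505 1.261
endloop
endfacet

endsolid


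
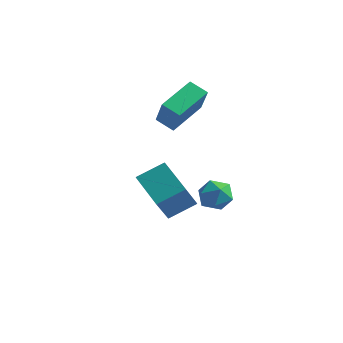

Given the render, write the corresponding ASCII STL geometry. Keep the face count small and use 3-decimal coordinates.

solid 
facet normal -0.810 0.534 -0.242
outer loop
vertex 2.433 1.652 -2.304
vertex 1.981 1.295 -1.58
vertex 2.467 2.076 -1.483
endloop
endfacet
facet normal -0.213 0.872 -0.441
outer loop
vertex 2.433 1.652 -2.304
vertex 2.467 2.076 -1.483
vertex 3.233 2.002 -1.998
endloop
endfacet
facet normal 0.145 0.443 -0.885
outer loop
vertex 2.433 1.652 -2.304
vertex 3.233 2.002 -1.998
vertex 3.219 1.176 -2.414
endloop
endfacet
facet normal -0.230 -0.159 -0.960
outer loop
vertex 2.433 1.652 -2.304
vertex 3.219 1.176 -2.414
vertex 2.445 0.739 -2.156
endloop
endfacet
facet normal -0.820 -0.102 -0.563
outer loop
vertex 2.433 1.652 -2.304
vertex 2.445 0.739 -2.156
vertex 1.981 1.295 -1.58
endloop
endfacet
facet normal 0.189 0.972 0.141
outer loop
vertex 3.233 2.002 -1.998
vertex 2.467 2.076 -1.483
vertex 3.275 1.861 -1.084
endloop
endfacet
facet normal -0.777 0.426 0.463
outer loop
vertex 2.467 2.076 -1.483
vertex 1.981 1.295 -1.58
vertex 2.501 1.424 -0.826
endloop
endfacet
facet normal -0.795 -0.604 -0.057
outer loop
vertex 1.981 1.295 -1.58
vertex 2.445 0.739 -2.156
vertex 2.487 0.598 -1.242
endloop
endfacet
facet normal 0.160 -0.696 -0.699
outer loop
vertex 2.445 0.739 -2.156
vertex 3.219 1.176 -2.414
vertex 3.253 0.524 -1.757
endloop
endfacet
facet normal 0.768 0.278 -0.577
outer loop
vertex 3.219 1.176 -2.414
vertex 3.233 2.002 -1.998
vertex 3.739 1.305 -1.66
endloop
endfacet
facet normal 0.230 0.159 0.960
outer loop
vertex 3.287 0.948 -0.936
vertex 3.275 1.861 -1.084
vertex 2.501 1.424 -0.826
endloop
endfacet
facet normal -0.145 -0.443 0.885
outer loop
vertex 3.287 0.948 -0.936
vertex 2.501 1.424 -0.826
vertex 2.487 0.598 -1.242
endloop
endfacet
facet normal 0.213 -0.872 0.441
outer loop
vertex 3.287 0.948 -0.936
vertex 2.487 0.598 -1.242
vertex 3.253 0.524 -1.757
endloop
endfacet
facet normal 0.810 -0.534 0.242
outer loop
vertex 3.287 0.948 -0.936
vertex 3.253 0.524 -1.757
vertex 3.739 1.305 -1.66
endloop
endfacet
facet normal 0.820 0.102 0.563
outer loop
vertex 3.287 0.948 -0.936
vertex 3.739 1.305 -1.66
vertex 3.275 1.861 -1.084
endloop
endfacet
facet normal -0.160 0.696 0.699
outer loop
vertex 2.501 1.424 -0.826
vertex 3.275 1.861 -1.084
vertex 2.467 2.076 -1.483
endloop
endfacet
facet normal -0.768 -0.278 0.577
outer loop
vertex 2.487 0.598 -1.242
vertex 2.501 1.424 -0.826
vertex 1.981 1.295 -1.58
endloop
endfacet
facet normal -0.189 -0.972 -0.141
outer loop
vertex 3.253 0.524 -1.757
vertex 2.487 0.598 -1.242
vertex 2.445 0.739 -2.156
endloop
endfacet
facet normal 0.777 -0.426 -0.463
outer loop
vertex 3.739 1.305 -1.66
vertex 3.253 0.524 -1.757
vertex 3.219 1.176 -2.414
endloop
endfacet
facet normal 0.795 0.604 0.057
outer loop
vertex 3.275 1.861 -1.084
vertex 3.739 1.305 -1.66
vertex 3.233 2.002 -1.998
endloop
endfacet
facet normal -0.799 0.512 0.315
outer loop
vertex 1.595 -3.664 1.915
vertex 2.472 -2.703 2.578
vertex 1.637 -2.72 0.49
endloop
endfacet
facet normal -0.600 -0.659 -0.454
outer loop
vertex 3.228 -3.737 -0.138
vertex 1.595 -3.664 1.915
vertex 1.637 -2.72 0.49
endloop
endfacet
facet normal -0.799 0.511 0.316
outer loop
vertex 1.637 -2.72 0.49
vertex 2.472 -2.703 2.578
vertex 2.514 -1.758 1.153
endloop
endfacet
facet normal 0.024 0.552 -0.833
outer loop
vertex 2.514 -1.758 1.153
vertex 3.228 -3.737 -0.138
vertex 1.637 -2.72 0.49
endloop
endfacet
facet normal -0.024 -0.553 0.833
outer loop
vertex 1.595 -3.664 1.915
vertex 4.063 -3.72 1.95
vertex 2.472 -2.703 2.578
endloop
endfacet
facet normal -0.600 -0.658 -0.454
outer loop
vertex 3.186 -4.682 1.287
vertex 1.595 -3.664 1.915
vertex 3.228 -3.737 -0.138
endloop
endfacet
facet normal -0.024 -0.552 0.833
outer loop
vertex 3.186 -4.682 1.287
vertex 4.063 -3.72 1.95
vertex 1.595 -3.664 1.915
endloop
endfacet
facet normal 0.600 0.658 0.454
outer loop
vertex 2.472 -2.703 2.578
vertex 4.063 -3.72 1.95
vertex 2.514 -1.758 1.153
endloop
endfacet
facet normal 0.025 0.552 -0.833
outer loop
vertex 4.105 -2.776 0.525
vertex 3.228 -3.737 -0.138
vertex 2.514 -1.758 1.153
endloop
endfacet
facet normal 0.600 0.658 0.454
outer loop
vertex 2.514 -1.758 1.153
vertex 4.063 -3.72 1.95
vertex 4.105 -2.776 0.525
endloop
endfacet
facet normal 0.799 -0.512 -0.316
outer loop
vertex 4.105 -2.776 0.525
vertex 3.186 -4.682 1.287
vertex 3.228 -3.737 -0.138
endloop
endfacet
facet normal 0.799 -0.511 -0.315
outer loop
vertex 4.063 -3.72 1.95
vertex 3.186 -4.682 1.287
vertex 4.105 -2.776 0.525
endloop
endfacet
facet normal -0.388 0.362 -0.847
outer loop
vertex 0.44 2.689 3.47
vertex 1.362 2.657 3.034
vertex 0.067 0.77 2.82
endloop
endfacet
facet normal -0.904 0.031 0.427
outer loop
vertex 0.738 0.143 4.286
vertex 0.44 2.689 3.47
vertex 0.067 0.77 2.82
endloop
endfacet
facet normal -0.388 0.363 -0.847
outer loop
vertex 0.067 0.77 2.82
vertex 1.362 2.657 3.034
vertex 0.988 0.738 2.384
endloop
endfacet
facet normal -0.182 -0.931 -0.315
outer loop
vertex 0.988 0.738 2.384
vertex 0.738 0.143 4.286
vertex 0.067 0.77 2.82
endloop
endfacet
facet normal 0.181 0.931 0.315
outer loop
vertex 0.44 2.689 3.47
vertex 2.033 2.03 4.5
vertex 1.362 2.657 3.034
endloop
endfacet
facet normal -0.903 0.031 0.428
outer loop
vertex 1.112 2.062 4.936
vertex 0.44 2.689 3.47
vertex 0.738 0.143 4.286
endloop
endfacet
facet normal 0.182 0.932 0.315
outer loop
vertex 1.112 2.062 4.936
vertex 2.033 2.03 4.5
vertex 0.44 2.689 3.47
endloop
endfacet
facet normal 0.904 -0.031 -0.427
outer loop
vertex 1.362 2.657 3.034
vertex 2.033 2.03 4.5
vertex 0.988 0.738 2.384
endloop
endfacet
facet normal -0.181 -0.932 -0.315
outer loop
vertex 1.66 0.111 3.85
vertex 0.738 0.143 4.286
vertex 0.988 0.738 2.384
endloop
endfacet
facet normal 0.904 -0.031 -0.427
outer loop
vertex 0.988 0.738 2.384
vertex 2.033 2.03 4.5
vertex 1.66 0.111 3.85
endloop
endfacet
facet normal 0.388 -0.363 0.847
outer loop
vertex 1.66 0.111 3.85
vertex 1.112 2.062 4.936
vertex 0.738 0.143 4.286
endloop
endfacet
facet normal 0.388 -0.362 0.847
outer loop
vertex 2.033 2.03 4.5
vertex 1.112 2.062 4.936
vertex 1.66 0.111 3.85
endloop
endfacet

endsolid


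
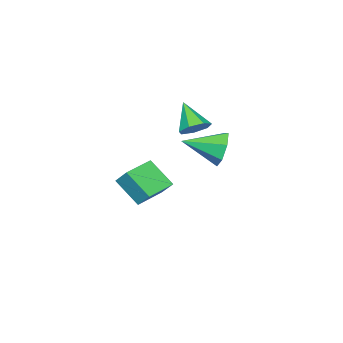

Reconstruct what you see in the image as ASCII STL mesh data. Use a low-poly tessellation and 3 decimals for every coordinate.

solid 
facet normal -0.993 0.069 0.098
outer loop
vertex -3.66 -3.64 -3.577
vertex -3.549 -3.016 -2.895
vertex -3.681 -2.591 -4.533
endloop
endfacet
facet normal -0.120 -0.670 -0.733
outer loop
vertex -2.351 -2.684 -4.665
vertex -3.66 -3.64 -3.577
vertex -3.681 -2.591 -4.533
endloop
endfacet
facet normal -0.993 0.070 0.098
outer loop
vertex -3.681 -2.591 -4.533
vertex -3.549 -3.016 -2.895
vertex -3.57 -1.967 -3.852
endloop
endfacet
facet normal -0.015 0.738 -0.674
outer loop
vertex -3.57 -1.967 -3.852
vertex -2.351 -2.684 -4.665
vertex -3.681 -2.591 -4.533
endloop
endfacet
facet normal 0.015 -0.739 0.674
outer loop
vertex -3.66 -3.64 -3.577
vertex -2.219 -3.109 -3.027
vertex -3.549 -3.016 -2.895
endloop
endfacet
facet normal -0.119 -0.670 -0.732
outer loop
vertex -2.33 -3.733 -3.708
vertex -3.66 -3.64 -3.577
vertex -2.351 -2.684 -4.665
endloop
endfacet
facet normal 0.015 -0.738 0.674
outer loop
vertex -2.33 -3.733 -3.708
vertex -2.219 -3.109 -3.027
vertex -3.66 -3.64 -3.577
endloop
endfacet
facet normal 0.120 0.670 0.732
outer loop
vertex -3.549 -3.016 -2.895
vertex -2.219 -3.109 -3.027
vertex -3.57 -1.967 -3.852
endloop
endfacet
facet normal -0.015 0.739 -0.674
outer loop
vertex -2.24 -2.06 -3.983
vertex -2.351 -2.684 -4.665
vertex -3.57 -1.967 -3.852
endloop
endfacet
facet normal 0.119 0.670 0.733
outer loop
vertex -3.57 -1.967 -3.852
vertex -2.219 -3.109 -3.027
vertex -2.24 -2.06 -3.983
endloop
endfacet
facet normal 0.993 -0.070 -0.098
outer loop
vertex -2.24 -2.06 -3.983
vertex -2.33 -3.733 -3.708
vertex -2.351 -2.684 -4.665
endloop
endfacet
facet normal 0.993 -0.070 -0.098
outer loop
vertex -2.219 -3.109 -3.027
vertex -2.33 -3.733 -3.708
vertex -2.24 -2.06 -3.983
endloop
endfacet
facet normal 0.300 0.629 -0.717
outer loop
vertex -2.275 -0.721 -0.22
vertex -2.839 -0.419 -0.191
vertex -2.304 -0.298 0.139
endloop
endfacet
facet normal 0.756 -0.392 0.523
outer loop
vertex -2.275 -0.721 -0.22
vertex -2.304 -0.298 0.139
vertex -3.241 -1.261 0.771
endloop
endfacet
facet normal 0.301 0.628 -0.718
outer loop
vertex -2.304 -0.298 0.139
vertex -2.839 -0.419 -0.191
vertex -2.735 0.034 0.249
endloop
endfacet
facet normal 0.390 0.209 0.897
outer loop
vertex -2.304 -0.298 0.139
vertex -2.735 0.034 0.249
vertex -3.241 -1.261 0.771
endloop
endfacet
facet normal 0.300 0.628 -0.718
outer loop
vertex -2.735 0.034 0.249
vertex -2.839 -0.419 -0.191
vertex -3.245 0.025 0.028
endloop
endfacet
facet normal -0.359 0.466 0.809
outer loop
vertex -2.735 0.034 0.249
vertex -3.245 0.025 0.028
vertex -3.241 -1.261 0.771
endloop
endfacet
facet normal 0.300 0.628 -0.718
outer loop
vertex -3.245 0.025 0.028
vertex -2.839 -0.419 -0.191
vertex -3.449 -0.319 -0.358
endloop
endfacet
facet normal -0.927 0.185 0.325
outer loop
vertex -3.245 0.025 0.028
vertex -3.449 -0.319 -0.358
vertex -3.241 -1.261 0.771
endloop
endfacet
facet normal 0.300 0.628 -0.718
outer loop
vertex -3.449 -0.319 -0.358
vertex -2.839 -0.419 -0.191
vertex -3.193 -0.738 -0.618
endloop
endfacet
facet normal -0.886 -0.423 -0.190
outer loop
vertex -3.449 -0.319 -0.358
vertex -3.193 -0.738 -0.618
vertex -3.241 -1.261 0.771
endloop
endfacet
facet normal 0.299 0.629 -0.718
outer loop
vertex -3.193 -0.738 -0.618
vertex -2.839 -0.419 -0.191
vertex -2.671 -0.917 -0.557
endloop
endfacet
facet normal -0.268 -0.899 -0.348
outer loop
vertex -3.193 -0.738 -0.618
vertex -2.671 -0.917 -0.557
vertex -3.241 -1.261 0.771
endloop
endfacet
facet normal 0.300 0.629 -0.718
outer loop
vertex -2.671 -0.917 -0.557
vertex -2.839 -0.419 -0.191
vertex -2.275 -0.721 -0.22
endloop
endfacet
facet normal 0.464 -0.885 -0.030
outer loop
vertex -2.671 -0.917 -0.557
vertex -2.275 -0.721 -0.22
vertex -3.241 -1.261 0.771
endloop
endfacet
facet normal -0.603 0.749 -0.273
outer loop
vertex -0.981 1.889 -0.652
vertex -1.374 1.821 0.03
vertex -0.744 2.269 -0.133
endloop
endfacet
facet normal 0.910 0.000 -0.416
outer loop
vertex -0.981 1.889 -0.652
vertex -0.744 2.269 -0.133
vertex -0.486 0.719 0.43
endloop
endfacet
facet normal -0.603 0.750 -0.272
outer loop
vertex -0.744 2.269 -0.133
vertex -1.374 1.821 0.03
vertex -0.981 2.311 0.508
endloop
endfacet
facet normal 0.909 0.267 0.319
outer loop
vertex -0.744 2.269 -0.133
vertex -0.981 2.311 0.508
vertex -0.486 0.719 0.43
endloop
endfacet
facet normal -0.604 0.749 -0.272
outer loop
vertex -0.981 2.311 0.508
vertex -1.374 1.821 0.03
vertex -1.514 1.984 0.79
endloop
endfacet
facet normal 0.423 0.087 0.902
outer loop
vertex -0.981 2.311 0.508
vertex -1.514 1.984 0.79
vertex -0.486 0.719 0.43
endloop
endfacet
facet normal -0.604 0.749 -0.272
outer loop
vertex -1.514 1.984 0.79
vertex -1.374 1.821 0.03
vertex -1.941 1.534 0.499
endloop
endfacet
facet normal -0.184 -0.405 0.896
outer loop
vertex -1.514 1.984 0.79
vertex -1.941 1.534 0.499
vertex -0.486 0.719 0.43
endloop
endfacet
facet normal -0.604 0.749 -0.272
outer loop
vertex -1.941 1.534 0.499
vertex -1.374 1.821 0.03
vertex -1.941 1.3 -0.146
endloop
endfacet
facet normal -0.455 -0.837 0.304
outer loop
vertex -1.941 1.534 0.499
vertex -1.941 1.3 -0.146
vertex -0.486 0.719 0.43
endloop
endfacet
facet normal -0.604 0.749 -0.272
outer loop
vertex -1.941 1.3 -0.146
vertex -1.374 1.821 0.03
vertex -1.514 1.458 -0.658
endloop
endfacet
facet normal -0.184 -0.885 -0.427
outer loop
vertex -1.941 1.3 -0.146
vertex -1.514 1.458 -0.658
vertex -0.486 0.719 0.43
endloop
endfacet
facet normal -0.603 0.750 -0.273
outer loop
vertex -1.514 1.458 -0.658
vertex -1.374 1.821 0.03
vertex -0.981 1.889 -0.652
endloop
endfacet
facet normal 0.423 -0.512 -0.747
outer loop
vertex -1.514 1.458 -0.658
vertex -0.981 1.889 -0.652
vertex -0.486 0.719 0.43
endloop
endfacet

endsolid


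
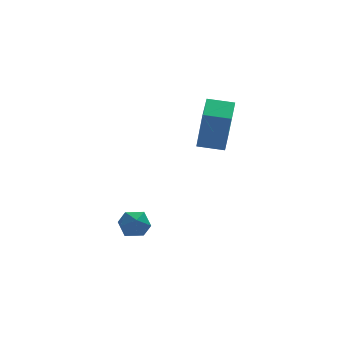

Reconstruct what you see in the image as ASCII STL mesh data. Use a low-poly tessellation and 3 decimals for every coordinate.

solid 
facet normal -0.916 0.376 0.139
outer loop
vertex 2.558 -3.382 1.705
vertex 3.079 -2.211 1.977
vertex 2.465 -2.884 -0.26
endloop
endfacet
facet normal -0.398 -0.894 -0.208
outer loop
vertex 3.501 -3.309 -0.417
vertex 2.558 -3.382 1.705
vertex 2.465 -2.884 -0.26
endloop
endfacet
facet normal -0.916 0.376 0.138
outer loop
vertex 2.465 -2.884 -0.26
vertex 3.079 -2.211 1.977
vertex 2.986 -1.714 0.011
endloop
endfacet
facet normal -0.046 0.245 -0.968
outer loop
vertex 2.986 -1.714 0.011
vertex 3.501 -3.309 -0.417
vertex 2.465 -2.884 -0.26
endloop
endfacet
facet normal 0.046 -0.245 0.968
outer loop
vertex 2.558 -3.382 1.705
vertex 4.115 -2.636 1.82
vertex 3.079 -2.211 1.977
endloop
endfacet
facet normal -0.397 -0.894 -0.207
outer loop
vertex 3.594 -3.806 1.549
vertex 2.558 -3.382 1.705
vertex 3.501 -3.309 -0.417
endloop
endfacet
facet normal 0.046 -0.245 0.969
outer loop
vertex 3.594 -3.806 1.549
vertex 4.115 -2.636 1.82
vertex 2.558 -3.382 1.705
endloop
endfacet
facet normal 0.398 0.894 0.207
outer loop
vertex 3.079 -2.211 1.977
vertex 4.115 -2.636 1.82
vertex 2.986 -1.714 0.011
endloop
endfacet
facet normal -0.045 0.245 -0.968
outer loop
vertex 4.022 -2.138 -0.145
vertex 3.501 -3.309 -0.417
vertex 2.986 -1.714 0.011
endloop
endfacet
facet normal 0.397 0.894 0.208
outer loop
vertex 2.986 -1.714 0.011
vertex 4.115 -2.636 1.82
vertex 4.022 -2.138 -0.145
endloop
endfacet
facet normal 0.916 -0.376 -0.138
outer loop
vertex 4.022 -2.138 -0.145
vertex 3.594 -3.806 1.549
vertex 3.501 -3.309 -0.417
endloop
endfacet
facet normal 0.916 -0.376 -0.139
outer loop
vertex 4.115 -2.636 1.82
vertex 3.594 -3.806 1.549
vertex 4.022 -2.138 -0.145
endloop
endfacet
facet normal -0.457 -0.859 0.230
outer loop
vertex -0.83 -3.635 -3.874
vertex -0.287 -4.016 -4.217
vertex -0.228 -3.853 -3.491
endloop
endfacet
facet normal -0.590 -0.360 0.723
outer loop
vertex -0.83 -3.635 -3.874
vertex -0.228 -3.853 -3.491
vertex -0.512 -3.171 -3.383
endloop
endfacet
facet normal -0.897 0.195 0.397
outer loop
vertex -0.83 -3.635 -3.874
vertex -0.512 -3.171 -3.383
vertex -0.747 -2.912 -4.042
endloop
endfacet
facet normal -0.954 0.040 -0.298
outer loop
vertex -0.83 -3.635 -3.874
vertex -0.747 -2.912 -4.042
vertex -0.608 -3.434 -4.558
endloop
endfacet
facet normal -0.682 -0.611 -0.401
outer loop
vertex -0.83 -3.635 -3.874
vertex -0.608 -3.434 -4.558
vertex -0.287 -4.016 -4.217
endloop
endfacet
facet normal 0.034 -0.143 0.989
outer loop
vertex -0.512 -3.171 -3.383
vertex -0.228 -3.853 -3.491
vertex 0.228 -3.266 -3.422
endloop
endfacet
facet normal 0.249 -0.949 0.193
outer loop
vertex -0.228 -3.853 -3.491
vertex -0.287 -4.016 -4.217
vertex 0.367 -3.788 -3.938
endloop
endfacet
facet normal -0.114 -0.548 -0.828
outer loop
vertex -0.287 -4.016 -4.217
vertex -0.608 -3.434 -4.558
vertex 0.132 -3.529 -4.597
endloop
endfacet
facet normal -0.552 0.507 -0.662
outer loop
vertex -0.608 -3.434 -4.558
vertex -0.747 -2.912 -4.042
vertex -0.152 -2.847 -4.489
endloop
endfacet
facet normal -0.461 0.757 0.462
outer loop
vertex -0.747 -2.912 -4.042
vertex -0.512 -3.171 -3.383
vertex -0.093 -2.684 -3.763
endloop
endfacet
facet normal 0.954 -0.040 0.298
outer loop
vertex 0.45 -3.065 -4.106
vertex 0.228 -3.266 -3.422
vertex 0.367 -3.788 -3.938
endloop
endfacet
facet normal 0.897 -0.195 -0.397
outer loop
vertex 0.45 -3.065 -4.106
vertex 0.367 -3.788 -3.938
vertex 0.132 -3.529 -4.597
endloop
endfacet
facet normal 0.590 0.360 -0.723
outer loop
vertex 0.45 -3.065 -4.106
vertex 0.132 -3.529 -4.597
vertex -0.152 -2.847 -4.489
endloop
endfacet
facet normal 0.457 0.859 -0.230
outer loop
vertex 0.45 -3.065 -4.106
vertex -0.152 -2.847 -4.489
vertex -0.093 -2.684 -3.763
endloop
endfacet
facet normal 0.682 0.611 0.401
outer loop
vertex 0.45 -3.065 -4.106
vertex -0.093 -2.684 -3.763
vertex 0.228 -3.266 -3.422
endloop
endfacet
facet normal 0.552 -0.507 0.662
outer loop
vertex 0.367 -3.788 -3.938
vertex 0.228 -3.266 -3.422
vertex -0.228 -3.853 -3.491
endloop
endfacet
facet normal 0.461 -0.757 -0.462
outer loop
vertex 0.132 -3.529 -4.597
vertex 0.367 -3.788 -3.938
vertex -0.287 -4.016 -4.217
endloop
endfacet
facet normal -0.034 0.143 -0.989
outer loop
vertex -0.152 -2.847 -4.489
vertex 0.132 -3.529 -4.597
vertex -0.608 -3.434 -4.558
endloop
endfacet
facet normal -0.249 0.949 -0.193
outer loop
vertex -0.093 -2.684 -3.763
vertex -0.152 -2.847 -4.489
vertex -0.747 -2.912 -4.042
endloop
endfacet
facet normal 0.114 0.548 0.828
outer loop
vertex 0.228 -3.266 -3.422
vertex -0.093 -2.684 -3.763
vertex -0.512 -3.171 -3.383
endloop
endfacet

endsolid


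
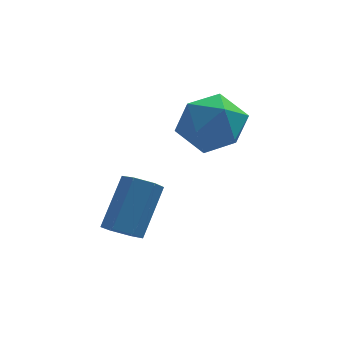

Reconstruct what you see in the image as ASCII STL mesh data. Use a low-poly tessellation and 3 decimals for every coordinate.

solid 
facet normal -0.359 -0.559 -0.747
outer loop
vertex -2.001 -4.746 -2.147
vertex -2.315 -4.237 -2.377
vertex -1.718 -4.36 -2.572
endloop
endfacet
facet normal 0.822 -0.568 0.031
outer loop
vertex -2.001 -4.746 -2.147
vertex -1.718 -4.36 -2.572
vertex -1.312 -3.671 -0.713
endloop
endfacet
facet normal 0.821 -0.569 0.032
outer loop
vertex -1.312 -3.671 -0.713
vertex -1.718 -4.36 -2.572
vertex -1.028 -3.285 -1.138
endloop
endfacet
facet normal 0.358 0.559 0.747
outer loop
vertex -1.312 -3.671 -0.713
vertex -1.028 -3.285 -1.138
vertex -1.625 -3.163 -0.943
endloop
endfacet
facet normal -0.359 -0.560 -0.747
outer loop
vertex -1.718 -4.36 -2.572
vertex -2.315 -4.237 -2.377
vertex -2.031 -3.852 -2.802
endloop
endfacet
facet normal 0.795 0.236 -0.559
outer loop
vertex -1.718 -4.36 -2.572
vertex -2.031 -3.852 -2.802
vertex -1.028 -3.285 -1.138
endloop
endfacet
facet normal 0.794 0.237 -0.560
outer loop
vertex -1.028 -3.285 -1.138
vertex -2.031 -3.852 -2.802
vertex -1.342 -2.777 -1.368
endloop
endfacet
facet normal 0.358 0.560 0.747
outer loop
vertex -1.028 -3.285 -1.138
vertex -1.342 -2.777 -1.368
vertex -1.625 -3.163 -0.943
endloop
endfacet
facet normal -0.359 -0.560 -0.747
outer loop
vertex -2.031 -3.852 -2.802
vertex -2.315 -4.237 -2.377
vertex -2.628 -3.729 -2.607
endloop
endfacet
facet normal -0.027 0.806 -0.591
outer loop
vertex -2.031 -3.852 -2.802
vertex -2.628 -3.729 -2.607
vertex -1.342 -2.777 -1.368
endloop
endfacet
facet normal -0.027 0.806 -0.591
outer loop
vertex -1.342 -2.777 -1.368
vertex -2.628 -3.729 -2.607
vertex -1.939 -2.654 -1.173
endloop
endfacet
facet normal 0.359 0.559 0.747
outer loop
vertex -1.342 -2.777 -1.368
vertex -1.939 -2.654 -1.173
vertex -1.625 -3.163 -0.943
endloop
endfacet
facet normal -0.358 -0.559 -0.747
outer loop
vertex -2.628 -3.729 -2.607
vertex -2.315 -4.237 -2.377
vertex -2.912 -4.115 -2.182
endloop
endfacet
facet normal -0.822 0.569 -0.032
outer loop
vertex -2.628 -3.729 -2.607
vertex -2.912 -4.115 -2.182
vertex -1.939 -2.654 -1.173
endloop
endfacet
facet normal -0.822 0.569 -0.031
outer loop
vertex -1.939 -2.654 -1.173
vertex -2.912 -4.115 -2.182
vertex -2.222 -3.04 -0.748
endloop
endfacet
facet normal 0.359 0.559 0.747
outer loop
vertex -1.939 -2.654 -1.173
vertex -2.222 -3.04 -0.748
vertex -1.625 -3.163 -0.943
endloop
endfacet
facet normal -0.358 -0.560 -0.747
outer loop
vertex -2.912 -4.115 -2.182
vertex -2.315 -4.237 -2.377
vertex -2.598 -4.623 -1.952
endloop
endfacet
facet normal -0.794 -0.237 0.560
outer loop
vertex -2.912 -4.115 -2.182
vertex -2.598 -4.623 -1.952
vertex -2.222 -3.04 -0.748
endloop
endfacet
facet normal -0.795 -0.236 0.559
outer loop
vertex -2.222 -3.04 -0.748
vertex -2.598 -4.623 -1.952
vertex -1.909 -3.548 -0.518
endloop
endfacet
facet normal 0.359 0.560 0.747
outer loop
vertex -2.222 -3.04 -0.748
vertex -1.909 -3.548 -0.518
vertex -1.625 -3.163 -0.943
endloop
endfacet
facet normal -0.359 -0.559 -0.747
outer loop
vertex -2.598 -4.623 -1.952
vertex -2.315 -4.237 -2.377
vertex -2.001 -4.746 -2.147
endloop
endfacet
facet normal 0.027 -0.806 0.591
outer loop
vertex -2.598 -4.623 -1.952
vertex -2.001 -4.746 -2.147
vertex -1.909 -3.548 -0.518
endloop
endfacet
facet normal 0.027 -0.806 0.591
outer loop
vertex -1.909 -3.548 -0.518
vertex -2.001 -4.746 -2.147
vertex -1.312 -3.671 -0.713
endloop
endfacet
facet normal 0.359 0.560 0.747
outer loop
vertex -1.909 -3.548 -0.518
vertex -1.312 -3.671 -0.713
vertex -1.625 -3.163 -0.943
endloop
endfacet
facet normal -0.046 0.008 0.999
outer loop
vertex 0.923 -0.187 0.944
vertex -0.12 -0.797 0.901
vertex 0.929 -1.396 0.954
endloop
endfacet
facet normal 0.631 0.010 0.775
outer loop
vertex 0.923 -0.187 0.944
vertex 0.929 -1.396 0.954
vertex 1.738 -0.792 0.288
endloop
endfacet
facet normal 0.726 0.584 0.363
outer loop
vertex 0.923 -0.187 0.944
vertex 1.738 -0.792 0.288
vertex 1.189 0.18 -0.177
endloop
endfacet
facet normal 0.107 0.937 0.332
outer loop
vertex 0.923 -0.187 0.944
vertex 1.189 0.18 -0.177
vertex 0.041 0.177 0.202
endloop
endfacet
facet normal -0.370 0.581 0.725
outer loop
vertex 0.923 -0.187 0.944
vertex 0.041 0.177 0.202
vertex -0.12 -0.797 0.901
endloop
endfacet
facet normal 0.732 -0.571 0.372
outer loop
vertex 1.738 -0.792 0.288
vertex 0.929 -1.396 0.954
vertex 1.199 -1.777 -0.162
endloop
endfacet
facet normal -0.365 -0.574 0.733
outer loop
vertex 0.929 -1.396 0.954
vertex -0.12 -0.797 0.901
vertex 0.051 -1.78 0.217
endloop
endfacet
facet normal -0.889 0.354 0.289
outer loop
vertex -0.12 -0.797 0.901
vertex 0.041 0.177 0.202
vertex -0.498 -0.808 -0.248
endloop
endfacet
facet normal -0.117 0.931 -0.346
outer loop
vertex 0.041 0.177 0.202
vertex 1.189 0.18 -0.177
vertex 0.311 -0.204 -0.914
endloop
endfacet
facet normal 0.886 0.359 -0.295
outer loop
vertex 1.189 0.18 -0.177
vertex 1.738 -0.792 0.288
vertex 1.36 -0.803 -0.861
endloop
endfacet
facet normal -0.107 -0.937 -0.332
outer loop
vertex 0.317 -1.413 -0.904
vertex 1.199 -1.777 -0.162
vertex 0.051 -1.78 0.217
endloop
endfacet
facet normal -0.726 -0.584 -0.363
outer loop
vertex 0.317 -1.413 -0.904
vertex 0.051 -1.78 0.217
vertex -0.498 -0.808 -0.248
endloop
endfacet
facet normal -0.631 -0.010 -0.775
outer loop
vertex 0.317 -1.413 -0.904
vertex -0.498 -0.808 -0.248
vertex 0.311 -0.204 -0.914
endloop
endfacet
facet normal 0.046 -0.008 -0.999
outer loop
vertex 0.317 -1.413 -0.904
vertex 0.311 -0.204 -0.914
vertex 1.36 -0.803 -0.861
endloop
endfacet
facet normal 0.370 -0.581 -0.725
outer loop
vertex 0.317 -1.413 -0.904
vertex 1.36 -0.803 -0.861
vertex 1.199 -1.777 -0.162
endloop
endfacet
facet normal 0.117 -0.931 0.346
outer loop
vertex 0.051 -1.78 0.217
vertex 1.199 -1.777 -0.162
vertex 0.929 -1.396 0.954
endloop
endfacet
facet normal -0.886 -0.359 0.295
outer loop
vertex -0.498 -0.808 -0.248
vertex 0.051 -1.78 0.217
vertex -0.12 -0.797 0.901
endloop
endfacet
facet normal -0.732 0.571 -0.372
outer loop
vertex 0.311 -0.204 -0.914
vertex -0.498 -0.808 -0.248
vertex 0.041 0.177 0.202
endloop
endfacet
facet normal 0.365 0.574 -0.733
outer loop
vertex 1.36 -0.803 -0.861
vertex 0.311 -0.204 -0.914
vertex 1.189 0.18 -0.177
endloop
endfacet
facet normal 0.889 -0.354 -0.289
outer loop
vertex 1.199 -1.777 -0.162
vertex 1.36 -0.803 -0.861
vertex 1.738 -0.792 0.288
endloop
endfacet

endsolid


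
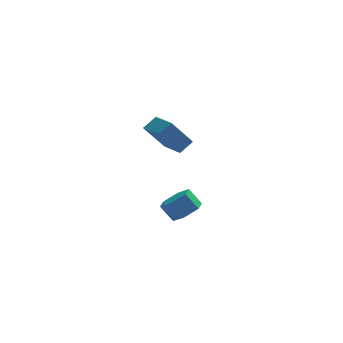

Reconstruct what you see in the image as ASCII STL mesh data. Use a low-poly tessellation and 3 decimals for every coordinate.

solid 
facet normal 0.535 -0.312 -0.785
outer loop
vertex -2.605 -3.35 -3.118
vertex -3.426 -3.659 -3.555
vertex -3.108 -2.743 -3.702
endloop
endfacet
facet normal 0.671 0.721 0.171
outer loop
vertex -2.605 -3.35 -3.118
vertex -3.108 -2.743 -3.702
vertex -3.253 -2.972 -2.168
endloop
endfacet
facet normal 0.672 0.721 0.171
outer loop
vertex -3.253 -2.972 -2.168
vertex -3.108 -2.743 -3.702
vertex -3.755 -2.366 -2.751
endloop
endfacet
facet normal -0.535 0.312 0.785
outer loop
vertex -3.253 -2.972 -2.168
vertex -3.755 -2.366 -2.751
vertex -4.074 -3.281 -2.605
endloop
endfacet
facet normal 0.534 -0.312 -0.786
outer loop
vertex -3.108 -2.743 -3.702
vertex -3.426 -3.659 -3.555
vertex -3.929 -3.052 -4.138
endloop
endfacet
facet normal -0.109 0.896 -0.430
outer loop
vertex -3.108 -2.743 -3.702
vertex -3.929 -3.052 -4.138
vertex -3.755 -2.366 -2.751
endloop
endfacet
facet normal -0.109 0.896 -0.430
outer loop
vertex -3.755 -2.366 -2.751
vertex -3.929 -3.052 -4.138
vertex -4.576 -2.675 -3.188
endloop
endfacet
facet normal -0.535 0.312 0.785
outer loop
vertex -3.755 -2.366 -2.751
vertex -4.576 -2.675 -3.188
vertex -4.074 -3.281 -2.605
endloop
endfacet
facet normal 0.535 -0.311 -0.785
outer loop
vertex -3.929 -3.052 -4.138
vertex -3.426 -3.659 -3.555
vertex -4.247 -3.968 -3.992
endloop
endfacet
facet normal -0.780 0.175 -0.601
outer loop
vertex -3.929 -3.052 -4.138
vertex -4.247 -3.968 -3.992
vertex -4.576 -2.675 -3.188
endloop
endfacet
facet normal -0.779 0.176 -0.601
outer loop
vertex -4.576 -2.675 -3.188
vertex -4.247 -3.968 -3.992
vertex -4.895 -3.59 -3.042
endloop
endfacet
facet normal -0.535 0.312 0.785
outer loop
vertex -4.576 -2.675 -3.188
vertex -4.895 -3.59 -3.042
vertex -4.074 -3.281 -2.605
endloop
endfacet
facet normal 0.535 -0.312 -0.785
outer loop
vertex -4.247 -3.968 -3.992
vertex -3.426 -3.659 -3.555
vertex -3.745 -4.574 -3.409
endloop
endfacet
facet normal -0.672 -0.721 -0.171
outer loop
vertex -4.247 -3.968 -3.992
vertex -3.745 -4.574 -3.409
vertex -4.895 -3.59 -3.042
endloop
endfacet
facet normal -0.672 -0.721 -0.171
outer loop
vertex -4.895 -3.59 -3.042
vertex -3.745 -4.574 -3.409
vertex -4.392 -4.197 -2.458
endloop
endfacet
facet normal -0.535 0.312 0.785
outer loop
vertex -4.895 -3.59 -3.042
vertex -4.392 -4.197 -2.458
vertex -4.074 -3.281 -2.605
endloop
endfacet
facet normal 0.535 -0.312 -0.785
outer loop
vertex -3.745 -4.574 -3.409
vertex -3.426 -3.659 -3.555
vertex -2.924 -4.265 -2.972
endloop
endfacet
facet normal 0.109 -0.897 0.429
outer loop
vertex -3.745 -4.574 -3.409
vertex -2.924 -4.265 -2.972
vertex -4.392 -4.197 -2.458
endloop
endfacet
facet normal 0.109 -0.896 0.430
outer loop
vertex -4.392 -4.197 -2.458
vertex -2.924 -4.265 -2.972
vertex -3.571 -3.888 -2.022
endloop
endfacet
facet normal -0.534 0.312 0.786
outer loop
vertex -4.392 -4.197 -2.458
vertex -3.571 -3.888 -2.022
vertex -4.074 -3.281 -2.605
endloop
endfacet
facet normal 0.535 -0.312 -0.785
outer loop
vertex -2.924 -4.265 -2.972
vertex -3.426 -3.659 -3.555
vertex -2.605 -3.35 -3.118
endloop
endfacet
facet normal 0.780 -0.176 0.601
outer loop
vertex -2.924 -4.265 -2.972
vertex -2.605 -3.35 -3.118
vertex -3.571 -3.888 -2.022
endloop
endfacet
facet normal 0.780 -0.175 0.601
outer loop
vertex -3.571 -3.888 -2.022
vertex -2.605 -3.35 -3.118
vertex -3.253 -2.972 -2.168
endloop
endfacet
facet normal -0.535 0.311 0.785
outer loop
vertex -3.571 -3.888 -2.022
vertex -3.253 -2.972 -2.168
vertex -4.074 -3.281 -2.605
endloop
endfacet
facet normal -0.722 -0.380 -0.578
outer loop
vertex -4.2 2.398 -0.6
vertex -4.852 4.111 -0.91
vertex -2.942 2.571 -2.285
endloop
endfacet
facet normal 0.351 -0.921 0.167
outer loop
vertex -2.148 2.989 -1.65
vertex -4.2 2.398 -0.6
vertex -2.942 2.571 -2.285
endloop
endfacet
facet normal -0.722 -0.380 -0.578
outer loop
vertex -2.942 2.571 -2.285
vertex -4.852 4.111 -0.91
vertex -3.595 4.285 -2.596
endloop
endfacet
facet normal 0.596 0.082 -0.799
outer loop
vertex -3.595 4.285 -2.596
vertex -2.148 2.989 -1.65
vertex -2.942 2.571 -2.285
endloop
endfacet
facet normal -0.596 -0.082 0.799
outer loop
vertex -4.2 2.398 -0.6
vertex -4.058 4.529 -0.275
vertex -4.852 4.111 -0.91
endloop
endfacet
facet normal 0.351 -0.922 0.166
outer loop
vertex -3.405 2.815 0.036
vertex -4.2 2.398 -0.6
vertex -2.148 2.989 -1.65
endloop
endfacet
facet normal -0.596 -0.082 0.799
outer loop
vertex -3.405 2.815 0.036
vertex -4.058 4.529 -0.275
vertex -4.2 2.398 -0.6
endloop
endfacet
facet normal -0.351 0.921 -0.167
outer loop
vertex -4.852 4.111 -0.91
vertex -4.058 4.529 -0.275
vertex -3.595 4.285 -2.596
endloop
endfacet
facet normal 0.596 0.082 -0.799
outer loop
vertex -2.8 4.702 -1.96
vertex -2.148 2.989 -1.65
vertex -3.595 4.285 -2.596
endloop
endfacet
facet normal -0.350 0.922 -0.167
outer loop
vertex -3.595 4.285 -2.596
vertex -4.058 4.529 -0.275
vertex -2.8 4.702 -1.96
endloop
endfacet
facet normal 0.723 0.380 0.578
outer loop
vertex -2.8 4.702 -1.96
vertex -3.405 2.815 0.036
vertex -2.148 2.989 -1.65
endloop
endfacet
facet normal 0.722 0.380 0.578
outer loop
vertex -4.058 4.529 -0.275
vertex -3.405 2.815 0.036
vertex -2.8 4.702 -1.96
endloop
endfacet

endsolid


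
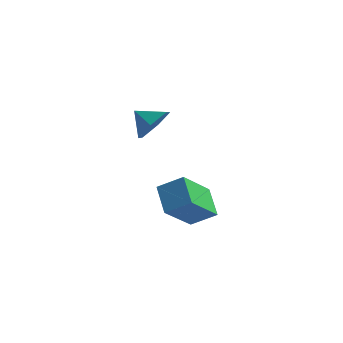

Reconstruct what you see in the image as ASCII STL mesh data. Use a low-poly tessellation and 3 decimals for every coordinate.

solid 
facet normal -0.505 0.699 0.506
outer loop
vertex -2.208 0.567 -2.207
vertex -1.161 0.842 -1.543
vertex -1.65 2.052 -3.702
endloop
endfacet
facet normal -0.825 -0.216 -0.522
outer loop
vertex -0.919 1.038 -4.437
vertex -2.208 0.567 -2.207
vertex -1.65 2.052 -3.702
endloop
endfacet
facet normal -0.504 0.700 0.506
outer loop
vertex -1.65 2.052 -3.702
vertex -1.161 0.842 -1.543
vertex -0.603 2.327 -3.039
endloop
endfacet
facet normal 0.255 0.681 -0.686
outer loop
vertex -0.603 2.327 -3.039
vertex -0.919 1.038 -4.437
vertex -1.65 2.052 -3.702
endloop
endfacet
facet normal -0.256 -0.681 0.686
outer loop
vertex -2.208 0.567 -2.207
vertex -0.43 -0.172 -2.278
vertex -1.161 0.842 -1.543
endloop
endfacet
facet normal -0.825 -0.216 -0.522
outer loop
vertex -1.477 -0.447 -2.941
vertex -2.208 0.567 -2.207
vertex -0.919 1.038 -4.437
endloop
endfacet
facet normal -0.256 -0.681 0.686
outer loop
vertex -1.477 -0.447 -2.941
vertex -0.43 -0.172 -2.278
vertex -2.208 0.567 -2.207
endloop
endfacet
facet normal 0.825 0.216 0.522
outer loop
vertex -1.161 0.842 -1.543
vertex -0.43 -0.172 -2.278
vertex -0.603 2.327 -3.039
endloop
endfacet
facet normal 0.256 0.681 -0.686
outer loop
vertex 0.128 1.313 -3.773
vertex -0.919 1.038 -4.437
vertex -0.603 2.327 -3.039
endloop
endfacet
facet normal 0.825 0.216 0.523
outer loop
vertex -0.603 2.327 -3.039
vertex -0.43 -0.172 -2.278
vertex 0.128 1.313 -3.773
endloop
endfacet
facet normal 0.505 -0.699 -0.506
outer loop
vertex 0.128 1.313 -3.773
vertex -1.477 -0.447 -2.941
vertex -0.919 1.038 -4.437
endloop
endfacet
facet normal 0.504 -0.699 -0.506
outer loop
vertex -0.43 -0.172 -2.278
vertex -1.477 -0.447 -2.941
vertex 0.128 1.313 -3.773
endloop
endfacet
facet normal 0.844 -0.122 -0.523
outer loop
vertex -1.748 0.484 2.265
vertex -2.259 0.485 1.44
vertex -1.916 1.318 1.8
endloop
endfacet
facet normal -0.121 0.465 0.877
outer loop
vertex -1.748 0.484 2.265
vertex -1.916 1.318 1.8
vertex -3.161 0.615 2.0
endloop
endfacet
facet normal 0.844 -0.121 -0.523
outer loop
vertex -1.916 1.318 1.8
vertex -2.259 0.485 1.44
vertex -2.427 1.32 0.975
endloop
endfacet
facet normal -0.439 0.856 0.274
outer loop
vertex -1.916 1.318 1.8
vertex -2.427 1.32 0.975
vertex -3.161 0.615 2.0
endloop
endfacet
facet normal 0.843 -0.122 -0.523
outer loop
vertex -2.427 1.32 0.975
vertex -2.259 0.485 1.44
vertex -2.77 0.487 0.616
endloop
endfacet
facet normal -0.839 0.466 -0.280
outer loop
vertex -2.427 1.32 0.975
vertex -2.77 0.487 0.616
vertex -3.161 0.615 2.0
endloop
endfacet
facet normal 0.844 -0.120 -0.523
outer loop
vertex -2.77 0.487 0.616
vertex -2.259 0.485 1.44
vertex -2.601 -0.348 1.08
endloop
endfacet
facet normal -0.921 -0.315 -0.231
outer loop
vertex -2.77 0.487 0.616
vertex -2.601 -0.348 1.08
vertex -3.161 0.615 2.0
endloop
endfacet
facet normal 0.844 -0.121 -0.523
outer loop
vertex -2.601 -0.348 1.08
vertex -2.259 0.485 1.44
vertex -2.09 -0.349 1.905
endloop
endfacet
facet normal -0.602 -0.706 0.372
outer loop
vertex -2.601 -0.348 1.08
vertex -2.09 -0.349 1.905
vertex -3.161 0.615 2.0
endloop
endfacet
facet normal 0.844 -0.121 -0.523
outer loop
vertex -2.09 -0.349 1.905
vertex -2.259 0.485 1.44
vertex -1.748 0.484 2.265
endloop
endfacet
facet normal -0.203 -0.317 0.926
outer loop
vertex -2.09 -0.349 1.905
vertex -1.748 0.484 2.265
vertex -3.161 0.615 2.0
endloop
endfacet

endsolid


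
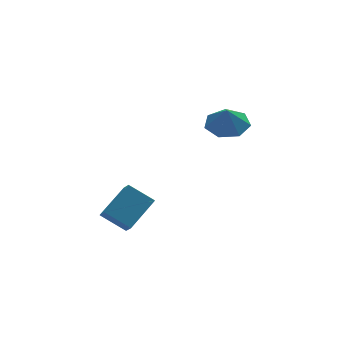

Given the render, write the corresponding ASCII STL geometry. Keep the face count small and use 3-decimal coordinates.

solid 
facet normal 0.147 0.333 -0.931
outer loop
vertex 1.733 0.247 1.974
vertex 0.867 0.705 2.001
vertex 1.748 1.046 2.262
endloop
endfacet
facet normal 0.662 -0.265 0.701
outer loop
vertex 1.733 0.247 1.974
vertex 1.748 1.046 2.262
vertex 0.713 0.355 2.979
endloop
endfacet
facet normal 0.147 0.333 -0.931
outer loop
vertex 1.748 1.046 2.262
vertex 0.867 0.705 2.001
vertex 1.1 1.589 2.354
endloop
endfacet
facet normal 0.388 0.317 0.865
outer loop
vertex 1.748 1.046 2.262
vertex 1.1 1.589 2.354
vertex 0.713 0.355 2.979
endloop
endfacet
facet normal 0.147 0.333 -0.931
outer loop
vertex 1.1 1.589 2.354
vertex 0.867 0.705 2.001
vertex 0.276 1.466 2.18
endloop
endfacet
facet normal -0.250 0.499 0.830
outer loop
vertex 1.1 1.589 2.354
vertex 0.276 1.466 2.18
vertex 0.713 0.355 2.979
endloop
endfacet
facet normal 0.147 0.333 -0.931
outer loop
vertex 0.276 1.466 2.18
vertex 0.867 0.705 2.001
vertex -0.102 0.77 1.871
endloop
endfacet
facet normal -0.771 0.143 0.621
outer loop
vertex 0.276 1.466 2.18
vertex -0.102 0.77 1.871
vertex 0.713 0.355 2.979
endloop
endfacet
facet normal 0.147 0.333 -0.931
outer loop
vertex -0.102 0.77 1.871
vertex 0.867 0.705 2.001
vertex 0.249 0.025 1.66
endloop
endfacet
facet normal -0.783 -0.481 0.396
outer loop
vertex -0.102 0.77 1.871
vertex 0.249 0.025 1.66
vertex 0.713 0.355 2.979
endloop
endfacet
facet normal 0.147 0.333 -0.931
outer loop
vertex 0.249 0.025 1.66
vertex 0.867 0.705 2.001
vertex 1.066 -0.208 1.706
endloop
endfacet
facet normal -0.276 -0.905 0.324
outer loop
vertex 0.249 0.025 1.66
vertex 1.066 -0.208 1.706
vertex 0.713 0.355 2.979
endloop
endfacet
facet normal 0.147 0.333 -0.931
outer loop
vertex 1.066 -0.208 1.706
vertex 0.867 0.705 2.001
vertex 1.733 0.247 1.974
endloop
endfacet
facet normal 0.367 -0.809 0.459
outer loop
vertex 1.066 -0.208 1.706
vertex 1.733 0.247 1.974
vertex 0.713 0.355 2.979
endloop
endfacet
facet normal -0.721 -0.459 -0.519
outer loop
vertex -5.023 -1.421 -0.942
vertex -5.038 -0.789 -1.48
vertex -4.109 -2.025 -1.678
endloop
endfacet
facet normal 0.018 -0.762 0.648
outer loop
vertex -2.862 -1.231 -0.78
vertex -5.023 -1.421 -0.942
vertex -4.109 -2.025 -1.678
endloop
endfacet
facet normal -0.721 -0.459 -0.519
outer loop
vertex -4.109 -2.025 -1.678
vertex -5.038 -0.789 -1.48
vertex -4.124 -1.393 -2.216
endloop
endfacet
facet normal 0.693 -0.458 -0.557
outer loop
vertex -4.124 -1.393 -2.216
vertex -2.862 -1.231 -0.78
vertex -4.109 -2.025 -1.678
endloop
endfacet
facet normal -0.693 0.458 0.557
outer loop
vertex -5.023 -1.421 -0.942
vertex -3.791 0.005 -0.582
vertex -5.038 -0.789 -1.48
endloop
endfacet
facet normal 0.018 -0.762 0.648
outer loop
vertex -3.776 -0.627 -0.044
vertex -5.023 -1.421 -0.942
vertex -2.862 -1.231 -0.78
endloop
endfacet
facet normal -0.693 0.458 0.557
outer loop
vertex -3.776 -0.627 -0.044
vertex -3.791 0.005 -0.582
vertex -5.023 -1.421 -0.942
endloop
endfacet
facet normal -0.018 0.762 -0.648
outer loop
vertex -5.038 -0.789 -1.48
vertex -3.791 0.005 -0.582
vertex -4.124 -1.393 -2.216
endloop
endfacet
facet normal 0.693 -0.458 -0.557
outer loop
vertex -2.877 -0.599 -1.318
vertex -2.862 -1.231 -0.78
vertex -4.124 -1.393 -2.216
endloop
endfacet
facet normal -0.018 0.762 -0.648
outer loop
vertex -4.124 -1.393 -2.216
vertex -3.791 0.005 -0.582
vertex -2.877 -0.599 -1.318
endloop
endfacet
facet normal 0.721 0.459 0.519
outer loop
vertex -2.877 -0.599 -1.318
vertex -3.776 -0.627 -0.044
vertex -2.862 -1.231 -0.78
endloop
endfacet
facet normal 0.721 0.459 0.519
outer loop
vertex -3.791 0.005 -0.582
vertex -3.776 -0.627 -0.044
vertex -2.877 -0.599 -1.318
endloop
endfacet

endsolid
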